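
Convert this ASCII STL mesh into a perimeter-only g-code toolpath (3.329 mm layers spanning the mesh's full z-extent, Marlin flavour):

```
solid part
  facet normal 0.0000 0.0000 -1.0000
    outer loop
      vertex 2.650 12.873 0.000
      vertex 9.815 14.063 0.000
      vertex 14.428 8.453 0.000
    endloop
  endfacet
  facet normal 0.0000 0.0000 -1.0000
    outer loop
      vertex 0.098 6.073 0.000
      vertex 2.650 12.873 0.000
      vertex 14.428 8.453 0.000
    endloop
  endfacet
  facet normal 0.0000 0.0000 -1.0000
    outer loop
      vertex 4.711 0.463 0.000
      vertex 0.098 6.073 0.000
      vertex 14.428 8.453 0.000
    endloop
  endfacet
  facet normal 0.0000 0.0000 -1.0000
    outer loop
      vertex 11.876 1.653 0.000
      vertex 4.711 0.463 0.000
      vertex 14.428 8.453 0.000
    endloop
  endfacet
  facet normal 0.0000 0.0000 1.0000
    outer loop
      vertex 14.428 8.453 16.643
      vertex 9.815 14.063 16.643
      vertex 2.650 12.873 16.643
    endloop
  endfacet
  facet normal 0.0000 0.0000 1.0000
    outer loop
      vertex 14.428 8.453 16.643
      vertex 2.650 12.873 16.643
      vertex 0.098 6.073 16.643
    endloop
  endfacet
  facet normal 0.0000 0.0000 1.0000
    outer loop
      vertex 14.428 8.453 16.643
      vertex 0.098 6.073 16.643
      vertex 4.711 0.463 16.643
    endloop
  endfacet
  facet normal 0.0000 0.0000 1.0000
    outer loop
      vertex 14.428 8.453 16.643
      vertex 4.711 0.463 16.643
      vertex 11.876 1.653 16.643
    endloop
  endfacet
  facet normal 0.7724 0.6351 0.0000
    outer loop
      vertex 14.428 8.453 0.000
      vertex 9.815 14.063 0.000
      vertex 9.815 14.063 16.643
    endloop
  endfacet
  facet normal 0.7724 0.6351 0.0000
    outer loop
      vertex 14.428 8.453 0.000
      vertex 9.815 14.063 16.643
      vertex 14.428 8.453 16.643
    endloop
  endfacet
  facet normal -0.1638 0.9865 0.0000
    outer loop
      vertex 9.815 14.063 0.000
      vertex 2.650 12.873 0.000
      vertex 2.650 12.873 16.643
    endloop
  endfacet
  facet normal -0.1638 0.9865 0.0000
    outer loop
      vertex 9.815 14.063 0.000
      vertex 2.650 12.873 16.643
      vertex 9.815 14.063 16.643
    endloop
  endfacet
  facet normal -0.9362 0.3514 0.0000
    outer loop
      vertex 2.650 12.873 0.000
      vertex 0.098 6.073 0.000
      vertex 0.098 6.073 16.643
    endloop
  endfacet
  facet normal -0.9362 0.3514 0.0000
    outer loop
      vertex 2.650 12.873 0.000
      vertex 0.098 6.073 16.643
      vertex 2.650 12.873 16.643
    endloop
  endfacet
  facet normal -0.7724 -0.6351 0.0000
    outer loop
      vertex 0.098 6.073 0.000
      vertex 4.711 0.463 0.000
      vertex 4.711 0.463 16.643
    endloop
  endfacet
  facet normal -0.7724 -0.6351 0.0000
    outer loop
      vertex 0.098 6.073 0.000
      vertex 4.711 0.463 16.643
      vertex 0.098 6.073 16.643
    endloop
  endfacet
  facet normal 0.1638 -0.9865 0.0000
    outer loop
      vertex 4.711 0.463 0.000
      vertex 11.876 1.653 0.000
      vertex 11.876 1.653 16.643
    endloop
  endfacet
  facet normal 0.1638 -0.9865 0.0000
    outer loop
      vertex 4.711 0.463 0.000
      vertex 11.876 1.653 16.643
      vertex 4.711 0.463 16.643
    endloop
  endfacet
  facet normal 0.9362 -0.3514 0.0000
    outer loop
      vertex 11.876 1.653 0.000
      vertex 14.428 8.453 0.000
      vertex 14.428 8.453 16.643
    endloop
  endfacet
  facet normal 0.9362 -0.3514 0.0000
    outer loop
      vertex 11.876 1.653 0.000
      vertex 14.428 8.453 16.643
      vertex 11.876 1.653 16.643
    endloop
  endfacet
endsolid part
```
; perimeter-only toolpath
G21 ; units = mm
G90 ; absolute positioning
G28 ; home
; layer 1
G0 Z3.329
G0 X14.428 Y8.453
G1 X9.815 Y14.063
G1 X2.650 Y12.873
G1 X0.098 Y6.073
G1 X4.711 Y0.463
G1 X11.876 Y1.653
G1 X14.428 Y8.453
; layer 2
G0 Z6.657
G0 X14.428 Y8.453
G1 X9.815 Y14.063
G1 X2.650 Y12.873
G1 X0.098 Y6.073
G1 X4.711 Y0.463
G1 X11.876 Y1.653
G1 X14.428 Y8.453
; layer 3
G0 Z9.986
G0 X14.428 Y8.453
G1 X9.815 Y14.063
G1 X2.650 Y12.873
G1 X0.098 Y6.073
G1 X4.711 Y0.463
G1 X11.876 Y1.653
G1 X14.428 Y8.453
; layer 4
G0 Z13.314
G0 X14.428 Y8.453
G1 X9.815 Y14.063
G1 X2.650 Y12.873
G1 X0.098 Y6.073
G1 X4.711 Y0.463
G1 X11.876 Y1.653
G1 X14.428 Y8.453
; layer 5
G0 Z16.643
G0 X14.428 Y8.453
G1 X9.815 Y14.063
G1 X2.650 Y12.873
G1 X0.098 Y6.073
G1 X4.711 Y0.463
G1 X11.876 Y1.653
G1 X14.428 Y8.453
M2 ; end

The solid is a regular 6-sided prism (a cylinder approximated with 6 flat sides), circumscribed radius ≈ 7.26 mm, height ≈ 16.6 mm. Slicing at Δz = 3.329 mm — 5 equal slices spanning the solid's height, so layer i sits at z = i·h/5 — gives 5 non-empty perimeters. Each is a 6-segment closed polygon; G0 lifts to the layer z and rapids to the start vertex, then G1 traces the edges.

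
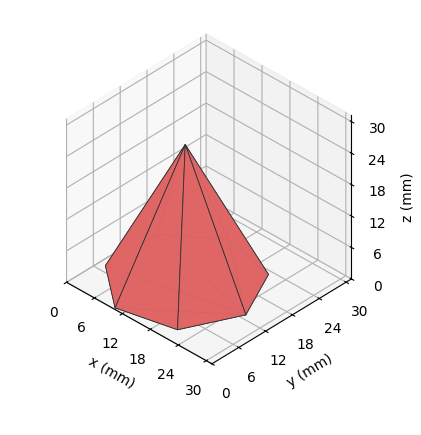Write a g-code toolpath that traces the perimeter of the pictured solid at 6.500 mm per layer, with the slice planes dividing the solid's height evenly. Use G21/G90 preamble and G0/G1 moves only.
Reading the render: the shape is a regular 7-sided pyramid, base circumscribed radius ≈ 13 mm, apex at z ≈ 26 mm (dimensions read to the nearest mm from the axis ticks). For the g-code, the solid's height is divided into equal slices at the stated Δz and each level perimeter traced with G1 moves after a G0 lift.

; perimeter-only toolpath
G21 ; units = mm
G90 ; absolute positioning
G28 ; home
; layer 1
G0 Z6.500
G0 X22.750 Y13.000
G1 X19.079 Y20.623
G1 X10.830 Y22.505
G1 X4.215 Y17.230
G1 X4.215 Y8.770
G1 X10.830 Y3.494
G1 X19.079 Y5.377
G1 X22.750 Y13.000
; layer 2
G0 Z13.000
G0 X19.500 Y13.000
G1 X17.053 Y18.082
G1 X11.553 Y19.337
G1 X7.143 Y15.820
G1 X7.143 Y10.180
G1 X11.553 Y6.663
G1 X17.053 Y7.918
G1 X19.500 Y13.000
; layer 3
G0 Z19.500
G0 X16.250 Y13.000
G1 X15.026 Y15.541
G1 X12.277 Y16.169
G1 X10.072 Y14.410
G1 X10.072 Y11.590
G1 X12.277 Y9.832
G1 X15.026 Y10.459
G1 X16.250 Y13.000
M2 ; end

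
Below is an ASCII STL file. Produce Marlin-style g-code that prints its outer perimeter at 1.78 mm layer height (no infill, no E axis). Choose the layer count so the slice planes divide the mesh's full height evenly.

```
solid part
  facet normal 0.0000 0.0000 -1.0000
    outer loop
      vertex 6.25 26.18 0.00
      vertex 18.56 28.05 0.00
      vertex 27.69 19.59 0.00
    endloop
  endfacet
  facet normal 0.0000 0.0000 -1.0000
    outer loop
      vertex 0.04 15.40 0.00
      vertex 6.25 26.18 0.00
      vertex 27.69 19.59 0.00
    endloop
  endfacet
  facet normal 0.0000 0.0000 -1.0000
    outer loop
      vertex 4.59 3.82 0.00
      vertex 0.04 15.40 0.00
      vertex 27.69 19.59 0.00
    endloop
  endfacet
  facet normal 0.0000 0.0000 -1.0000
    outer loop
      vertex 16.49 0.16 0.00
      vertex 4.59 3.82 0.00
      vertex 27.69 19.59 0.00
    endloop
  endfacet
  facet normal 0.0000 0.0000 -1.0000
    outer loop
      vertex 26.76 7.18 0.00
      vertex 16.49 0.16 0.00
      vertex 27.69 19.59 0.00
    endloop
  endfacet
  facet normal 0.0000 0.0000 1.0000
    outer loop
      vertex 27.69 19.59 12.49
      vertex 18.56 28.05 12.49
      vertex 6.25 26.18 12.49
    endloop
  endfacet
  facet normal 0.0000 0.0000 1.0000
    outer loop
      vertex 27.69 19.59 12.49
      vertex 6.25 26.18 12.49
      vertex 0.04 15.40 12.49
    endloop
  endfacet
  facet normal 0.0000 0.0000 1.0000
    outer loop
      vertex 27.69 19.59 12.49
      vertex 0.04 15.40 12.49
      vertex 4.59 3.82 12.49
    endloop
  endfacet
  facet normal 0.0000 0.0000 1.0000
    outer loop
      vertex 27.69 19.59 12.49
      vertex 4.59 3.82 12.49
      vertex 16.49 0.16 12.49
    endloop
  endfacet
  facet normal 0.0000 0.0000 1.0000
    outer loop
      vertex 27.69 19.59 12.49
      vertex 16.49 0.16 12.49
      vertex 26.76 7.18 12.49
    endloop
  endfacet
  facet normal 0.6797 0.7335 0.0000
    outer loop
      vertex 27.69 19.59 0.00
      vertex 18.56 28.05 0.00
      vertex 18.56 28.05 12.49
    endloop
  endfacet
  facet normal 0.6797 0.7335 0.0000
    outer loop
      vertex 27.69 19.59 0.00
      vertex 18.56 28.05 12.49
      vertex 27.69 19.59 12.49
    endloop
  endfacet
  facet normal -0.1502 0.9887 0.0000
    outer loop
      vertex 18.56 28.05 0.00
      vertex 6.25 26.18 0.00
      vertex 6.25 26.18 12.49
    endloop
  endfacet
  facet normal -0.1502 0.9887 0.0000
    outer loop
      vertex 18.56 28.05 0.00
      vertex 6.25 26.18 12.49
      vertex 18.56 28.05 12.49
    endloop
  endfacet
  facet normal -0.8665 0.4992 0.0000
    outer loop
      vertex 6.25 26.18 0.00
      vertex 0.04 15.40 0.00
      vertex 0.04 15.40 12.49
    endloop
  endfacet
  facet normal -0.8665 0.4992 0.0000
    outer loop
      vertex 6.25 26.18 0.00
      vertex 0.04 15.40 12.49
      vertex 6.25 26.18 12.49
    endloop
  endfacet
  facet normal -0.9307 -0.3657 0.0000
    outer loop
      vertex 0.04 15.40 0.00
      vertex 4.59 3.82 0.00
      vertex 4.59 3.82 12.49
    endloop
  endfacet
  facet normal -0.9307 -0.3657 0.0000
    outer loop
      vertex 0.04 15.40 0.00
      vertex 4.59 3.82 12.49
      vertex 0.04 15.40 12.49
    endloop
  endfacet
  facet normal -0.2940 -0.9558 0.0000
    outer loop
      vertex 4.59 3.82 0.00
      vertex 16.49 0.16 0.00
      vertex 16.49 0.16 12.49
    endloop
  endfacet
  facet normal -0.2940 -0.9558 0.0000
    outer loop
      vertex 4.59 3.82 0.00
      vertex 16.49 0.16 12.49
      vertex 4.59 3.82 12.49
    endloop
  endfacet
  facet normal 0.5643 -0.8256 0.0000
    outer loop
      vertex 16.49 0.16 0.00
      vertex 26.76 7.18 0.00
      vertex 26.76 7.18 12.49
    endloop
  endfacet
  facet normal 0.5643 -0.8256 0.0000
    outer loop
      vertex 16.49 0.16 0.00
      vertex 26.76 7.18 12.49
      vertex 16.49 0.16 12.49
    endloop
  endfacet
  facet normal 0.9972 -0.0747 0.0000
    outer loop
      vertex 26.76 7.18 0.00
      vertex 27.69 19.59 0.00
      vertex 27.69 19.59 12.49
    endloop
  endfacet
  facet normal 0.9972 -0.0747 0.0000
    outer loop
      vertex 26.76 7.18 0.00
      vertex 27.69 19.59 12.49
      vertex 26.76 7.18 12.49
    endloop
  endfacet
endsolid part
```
; perimeter-only toolpath
G21 ; units = mm
G90 ; absolute positioning
G28 ; home
; layer 1
G0 Z1.78
G0 X27.69 Y19.59
G1 X18.56 Y28.05
G1 X6.25 Y26.18
G1 X0.04 Y15.40
G1 X4.59 Y3.82
G1 X16.49 Y0.16
G1 X26.76 Y7.18
G1 X27.69 Y19.59
; layer 2
G0 Z3.57
G0 X27.69 Y19.59
G1 X18.56 Y28.05
G1 X6.25 Y26.18
G1 X0.04 Y15.40
G1 X4.59 Y3.82
G1 X16.49 Y0.16
G1 X26.76 Y7.18
G1 X27.69 Y19.59
; layer 3
G0 Z5.35
G0 X27.69 Y19.59
G1 X18.56 Y28.05
G1 X6.25 Y26.18
G1 X0.04 Y15.40
G1 X4.59 Y3.82
G1 X16.49 Y0.16
G1 X26.76 Y7.18
G1 X27.69 Y19.59
; layer 4
G0 Z7.14
G0 X27.69 Y19.59
G1 X18.56 Y28.05
G1 X6.25 Y26.18
G1 X0.04 Y15.40
G1 X4.59 Y3.82
G1 X16.49 Y0.16
G1 X26.76 Y7.18
G1 X27.69 Y19.59
; layer 5
G0 Z8.92
G0 X27.69 Y19.59
G1 X18.56 Y28.05
G1 X6.25 Y26.18
G1 X0.04 Y15.40
G1 X4.59 Y3.82
G1 X16.49 Y0.16
G1 X26.76 Y7.18
G1 X27.69 Y19.59
; layer 6
G0 Z10.71
G0 X27.69 Y19.59
G1 X18.56 Y28.05
G1 X6.25 Y26.18
G1 X0.04 Y15.40
G1 X4.59 Y3.82
G1 X16.49 Y0.16
G1 X26.76 Y7.18
G1 X27.69 Y19.59
; layer 7
G0 Z12.49
G0 X27.69 Y19.59
G1 X18.56 Y28.05
G1 X6.25 Y26.18
G1 X0.04 Y15.40
G1 X4.59 Y3.82
G1 X16.49 Y0.16
G1 X26.76 Y7.18
G1 X27.69 Y19.59
M2 ; end

The solid is a regular 7-sided prism (a cylinder approximated with 7 flat sides), circumscribed radius ≈ 14.3 mm, height ≈ 12.5 mm. Slicing at Δz = 1.78 mm — 7 equal slices spanning the solid's height, so layer i sits at z = i·h/7 — gives 7 non-empty perimeters. Each is a 7-segment closed polygon; G0 lifts to the layer z and rapids to the start vertex, then G1 traces the edges.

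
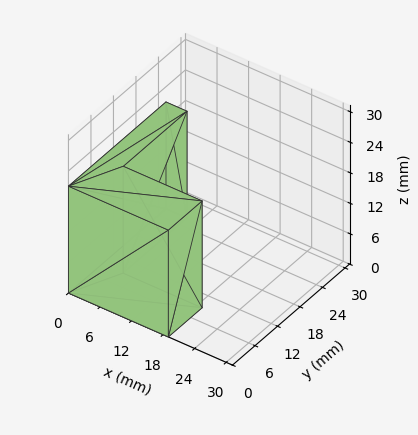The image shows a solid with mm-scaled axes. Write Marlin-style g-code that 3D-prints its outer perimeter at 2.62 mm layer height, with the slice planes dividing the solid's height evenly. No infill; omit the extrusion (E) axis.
Reading the render: the shape is an L-shaped prism: outer 19 × 26 mm, arm thicknesses ≈ 9 mm (horizontal) and 4 mm (vertical), extruded 21 mm in z (dimensions read to the nearest mm from the axis ticks). For the g-code, the solid's height is divided into equal slices at the stated Δz and each level perimeter traced with G1 moves after a G0 lift.

; perimeter-only toolpath
G21 ; units = mm
G90 ; absolute positioning
G28 ; home
; layer 1
G0 Z2.62
G0 X0.00 Y0.00
G1 X19.00 Y0.00
G1 X19.00 Y9.00
G1 X4.00 Y9.00
G1 X4.00 Y26.00
G1 X0.00 Y26.00
G1 X0.00 Y0.00
; layer 2
G0 Z5.25
G0 X0.00 Y0.00
G1 X19.00 Y0.00
G1 X19.00 Y9.00
G1 X4.00 Y9.00
G1 X4.00 Y26.00
G1 X0.00 Y26.00
G1 X0.00 Y0.00
; layer 3
G0 Z7.88
G0 X0.00 Y0.00
G1 X19.00 Y0.00
G1 X19.00 Y9.00
G1 X4.00 Y9.00
G1 X4.00 Y26.00
G1 X0.00 Y26.00
G1 X0.00 Y0.00
; layer 4
G0 Z10.50
G0 X0.00 Y0.00
G1 X19.00 Y0.00
G1 X19.00 Y9.00
G1 X4.00 Y9.00
G1 X4.00 Y26.00
G1 X0.00 Y26.00
G1 X0.00 Y0.00
; layer 5
G0 Z13.12
G0 X0.00 Y0.00
G1 X19.00 Y0.00
G1 X19.00 Y9.00
G1 X4.00 Y9.00
G1 X4.00 Y26.00
G1 X0.00 Y26.00
G1 X0.00 Y0.00
; layer 6
G0 Z15.75
G0 X0.00 Y0.00
G1 X19.00 Y0.00
G1 X19.00 Y9.00
G1 X4.00 Y9.00
G1 X4.00 Y26.00
G1 X0.00 Y26.00
G1 X0.00 Y0.00
; layer 7
G0 Z18.38
G0 X0.00 Y0.00
G1 X19.00 Y0.00
G1 X19.00 Y9.00
G1 X4.00 Y9.00
G1 X4.00 Y26.00
G1 X0.00 Y26.00
G1 X0.00 Y0.00
; layer 8
G0 Z21.00
G0 X0.00 Y0.00
G1 X19.00 Y0.00
G1 X19.00 Y9.00
G1 X4.00 Y9.00
G1 X4.00 Y26.00
G1 X0.00 Y26.00
G1 X0.00 Y0.00
M2 ; end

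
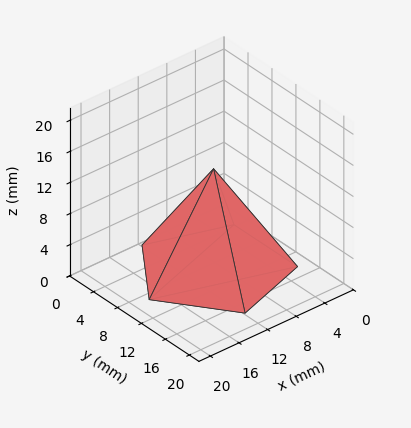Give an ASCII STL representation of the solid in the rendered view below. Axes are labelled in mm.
Reading the render: the shape is a regular 5-sided pyramid, base circumscribed radius ≈ 9 mm, apex at z ≈ 13 mm (dimensions read to the nearest mm from the axis ticks). For the STL, each face is triangulated and given an outward normal.

solid part
  facet normal 0.0000 0.0000 -1.0000
    outer loop
      vertex 1.7 14.3 0.0
      vertex 11.8 17.6 0.0
      vertex 18.0 9.0 0.0
    endloop
  endfacet
  facet normal 0.0000 0.0000 -1.0000
    outer loop
      vertex 1.7 3.7 0.0
      vertex 1.7 14.3 0.0
      vertex 18.0 9.0 0.0
    endloop
  endfacet
  facet normal 0.0000 0.0000 -1.0000
    outer loop
      vertex 11.8 0.4 0.0
      vertex 1.7 3.7 0.0
      vertex 18.0 9.0 0.0
    endloop
  endfacet
  facet normal 0.7073 0.5099 0.4897
    outer loop
      vertex 18.0 9.0 0.0
      vertex 11.8 17.6 0.0
      vertex 9.0 9.0 13.0
    endloop
  endfacet
  facet normal -0.2708 0.8287 0.4899
    outer loop
      vertex 11.8 17.6 0.0
      vertex 1.7 14.3 0.0
      vertex 9.0 9.0 13.0
    endloop
  endfacet
  facet normal -0.8719 0.0000 0.4896
    outer loop
      vertex 1.7 14.3 0.0
      vertex 1.7 3.7 0.0
      vertex 9.0 9.0 13.0
    endloop
  endfacet
  facet normal -0.2708 -0.8287 0.4899
    outer loop
      vertex 1.7 3.7 0.0
      vertex 11.8 0.4 0.0
      vertex 9.0 9.0 13.0
    endloop
  endfacet
  facet normal 0.7073 -0.5099 0.4897
    outer loop
      vertex 11.8 0.4 0.0
      vertex 18.0 9.0 0.0
      vertex 9.0 9.0 13.0
    endloop
  endfacet
endsolid part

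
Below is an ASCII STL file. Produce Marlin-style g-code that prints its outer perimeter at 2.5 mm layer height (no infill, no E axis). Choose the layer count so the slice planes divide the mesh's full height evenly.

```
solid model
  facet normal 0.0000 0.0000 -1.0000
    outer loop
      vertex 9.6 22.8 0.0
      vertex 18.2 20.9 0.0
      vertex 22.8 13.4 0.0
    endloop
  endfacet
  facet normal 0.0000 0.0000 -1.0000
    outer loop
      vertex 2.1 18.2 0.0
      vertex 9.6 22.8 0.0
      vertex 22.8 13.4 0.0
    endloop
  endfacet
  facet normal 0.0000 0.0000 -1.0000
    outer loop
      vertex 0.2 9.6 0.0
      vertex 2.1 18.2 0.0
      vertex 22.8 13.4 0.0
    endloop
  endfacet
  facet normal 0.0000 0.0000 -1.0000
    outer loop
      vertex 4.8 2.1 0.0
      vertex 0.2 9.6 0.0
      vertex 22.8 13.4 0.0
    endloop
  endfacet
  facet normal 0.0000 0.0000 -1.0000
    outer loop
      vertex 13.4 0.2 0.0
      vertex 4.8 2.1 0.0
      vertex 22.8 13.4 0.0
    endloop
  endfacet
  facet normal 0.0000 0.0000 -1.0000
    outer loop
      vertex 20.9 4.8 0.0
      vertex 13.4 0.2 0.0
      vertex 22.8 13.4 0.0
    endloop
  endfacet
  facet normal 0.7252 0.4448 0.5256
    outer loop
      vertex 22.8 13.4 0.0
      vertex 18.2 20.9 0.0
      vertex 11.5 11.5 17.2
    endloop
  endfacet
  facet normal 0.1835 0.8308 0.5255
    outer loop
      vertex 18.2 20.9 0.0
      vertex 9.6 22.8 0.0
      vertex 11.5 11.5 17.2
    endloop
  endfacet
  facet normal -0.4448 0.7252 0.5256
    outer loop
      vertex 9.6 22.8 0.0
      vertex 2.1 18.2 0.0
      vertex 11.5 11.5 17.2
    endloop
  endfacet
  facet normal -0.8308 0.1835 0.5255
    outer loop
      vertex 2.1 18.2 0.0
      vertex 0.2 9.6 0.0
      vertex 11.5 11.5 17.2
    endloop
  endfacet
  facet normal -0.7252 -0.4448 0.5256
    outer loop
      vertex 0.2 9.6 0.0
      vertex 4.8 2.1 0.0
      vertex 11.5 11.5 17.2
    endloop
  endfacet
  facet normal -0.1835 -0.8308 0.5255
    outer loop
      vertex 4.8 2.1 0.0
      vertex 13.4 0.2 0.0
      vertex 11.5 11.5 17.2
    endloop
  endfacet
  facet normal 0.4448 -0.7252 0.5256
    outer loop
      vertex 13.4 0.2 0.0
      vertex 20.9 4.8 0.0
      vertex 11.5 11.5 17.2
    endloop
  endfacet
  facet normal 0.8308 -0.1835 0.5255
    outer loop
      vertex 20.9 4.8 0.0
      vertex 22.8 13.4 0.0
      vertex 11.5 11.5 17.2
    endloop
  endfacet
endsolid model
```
; perimeter-only toolpath
G21 ; units = mm
G90 ; absolute positioning
G28 ; home
; layer 1
G0 Z2.5
G0 X21.2 Y13.1
G1 X17.2 Y19.6
G1 X9.9 Y21.2
G1 X3.4 Y17.2
G1 X1.8 Y9.9
G1 X5.8 Y3.4
G1 X13.1 Y1.8
G1 X19.6 Y5.8
G1 X21.2 Y13.1
; layer 2
G0 Z4.9
G0 X19.6 Y12.9
G1 X16.3 Y18.2
G1 X10.1 Y19.6
G1 X4.8 Y16.3
G1 X3.4 Y10.1
G1 X6.7 Y4.8
G1 X12.9 Y3.4
G1 X18.2 Y6.7
G1 X19.6 Y12.9
; layer 3
G0 Z7.4
G0 X18.0 Y12.6
G1 X15.3 Y16.9
G1 X10.4 Y18.0
G1 X6.1 Y15.3
G1 X5.0 Y10.4
G1 X7.7 Y6.1
G1 X12.6 Y5.0
G1 X16.9 Y7.7
G1 X18.0 Y12.6
; layer 4
G0 Z9.8
G0 X16.3 Y12.3
G1 X14.4 Y15.5
G1 X10.7 Y16.3
G1 X7.5 Y14.4
G1 X6.7 Y10.7
G1 X8.6 Y7.5
G1 X12.3 Y6.7
G1 X15.5 Y8.6
G1 X16.3 Y12.3
; layer 5
G0 Z12.3
G0 X14.7 Y12.0
G1 X13.4 Y14.2
G1 X11.0 Y14.7
G1 X8.8 Y13.4
G1 X8.3 Y11.0
G1 X9.6 Y8.8
G1 X12.0 Y8.3
G1 X14.2 Y9.6
G1 X14.7 Y12.0
; layer 6
G0 Z14.7
G0 X13.1 Y11.8
G1 X12.5 Y12.8
G1 X11.2 Y13.1
G1 X10.2 Y12.5
G1 X9.9 Y11.2
G1 X10.5 Y10.2
G1 X11.8 Y9.9
G1 X12.8 Y10.5
G1 X13.1 Y11.8
M2 ; end

The solid is a regular 8-sided pyramid, base circumscribed radius ≈ 11.5 mm, apex at z ≈ 17.2 mm. Slicing at Δz = 2.5 mm — 7 equal slices spanning the solid's height, so layer i sits at z = i·h/7 — gives 6 non-empty perimeters. Each is a 8-segment closed polygon; G0 lifts to the layer z and rapids to the start vertex, then G1 traces the edges. The cross-section shrinks linearly with z (the slice at the apex is degenerate and omitted).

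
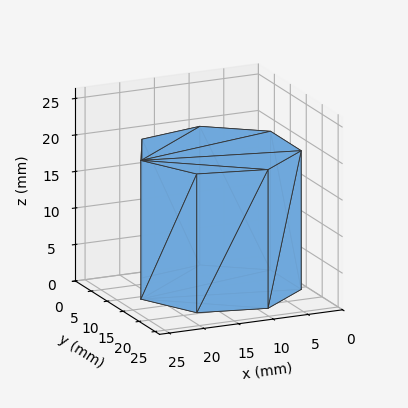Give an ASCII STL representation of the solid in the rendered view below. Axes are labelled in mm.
Reading the render: the shape is a regular 7-sided prism (a cylinder approximated with 7 flat sides), circumscribed radius ≈ 11 mm, height ≈ 19 mm (dimensions read to the nearest mm from the axis ticks). For the STL, each face is triangulated and given an outward normal.

solid part
  facet normal 0.0000 0.0000 -1.0000
    outer loop
      vertex 8.6 21.7 0.0
      vertex 17.9 19.6 0.0
      vertex 22.0 11.0 0.0
    endloop
  endfacet
  facet normal 0.0000 0.0000 -1.0000
    outer loop
      vertex 1.1 15.8 0.0
      vertex 8.6 21.7 0.0
      vertex 22.0 11.0 0.0
    endloop
  endfacet
  facet normal 0.0000 0.0000 -1.0000
    outer loop
      vertex 1.1 6.2 0.0
      vertex 1.1 15.8 0.0
      vertex 22.0 11.0 0.0
    endloop
  endfacet
  facet normal 0.0000 0.0000 -1.0000
    outer loop
      vertex 8.6 0.3 0.0
      vertex 1.1 6.2 0.0
      vertex 22.0 11.0 0.0
    endloop
  endfacet
  facet normal 0.0000 0.0000 -1.0000
    outer loop
      vertex 17.9 2.4 0.0
      vertex 8.6 0.3 0.0
      vertex 22.0 11.0 0.0
    endloop
  endfacet
  facet normal 0.0000 0.0000 1.0000
    outer loop
      vertex 22.0 11.0 19.0
      vertex 17.9 19.6 19.0
      vertex 8.6 21.7 19.0
    endloop
  endfacet
  facet normal 0.0000 0.0000 1.0000
    outer loop
      vertex 22.0 11.0 19.0
      vertex 8.6 21.7 19.0
      vertex 1.1 15.8 19.0
    endloop
  endfacet
  facet normal 0.0000 0.0000 1.0000
    outer loop
      vertex 22.0 11.0 19.0
      vertex 1.1 15.8 19.0
      vertex 1.1 6.2 19.0
    endloop
  endfacet
  facet normal 0.0000 0.0000 1.0000
    outer loop
      vertex 22.0 11.0 19.0
      vertex 1.1 6.2 19.0
      vertex 8.6 0.3 19.0
    endloop
  endfacet
  facet normal 0.0000 0.0000 1.0000
    outer loop
      vertex 22.0 11.0 19.0
      vertex 8.6 0.3 19.0
      vertex 17.9 2.4 19.0
    endloop
  endfacet
  facet normal 0.9027 0.4303 0.0000
    outer loop
      vertex 22.0 11.0 0.0
      vertex 17.9 19.6 0.0
      vertex 17.9 19.6 19.0
    endloop
  endfacet
  facet normal 0.9027 0.4303 0.0000
    outer loop
      vertex 22.0 11.0 0.0
      vertex 17.9 19.6 19.0
      vertex 22.0 11.0 19.0
    endloop
  endfacet
  facet normal 0.2203 0.9754 0.0000
    outer loop
      vertex 17.9 19.6 0.0
      vertex 8.6 21.7 0.0
      vertex 8.6 21.7 19.0
    endloop
  endfacet
  facet normal 0.2203 0.9754 0.0000
    outer loop
      vertex 17.9 19.6 0.0
      vertex 8.6 21.7 19.0
      vertex 17.9 19.6 19.0
    endloop
  endfacet
  facet normal -0.6183 0.7860 0.0000
    outer loop
      vertex 8.6 21.7 0.0
      vertex 1.1 15.8 0.0
      vertex 1.1 15.8 19.0
    endloop
  endfacet
  facet normal -0.6183 0.7860 0.0000
    outer loop
      vertex 8.6 21.7 0.0
      vertex 1.1 15.8 19.0
      vertex 8.6 21.7 19.0
    endloop
  endfacet
  facet normal -1.0000 0.0000 0.0000
    outer loop
      vertex 1.1 15.8 0.0
      vertex 1.1 6.2 0.0
      vertex 1.1 6.2 19.0
    endloop
  endfacet
  facet normal -1.0000 0.0000 0.0000
    outer loop
      vertex 1.1 15.8 0.0
      vertex 1.1 6.2 19.0
      vertex 1.1 15.8 19.0
    endloop
  endfacet
  facet normal -0.6183 -0.7860 0.0000
    outer loop
      vertex 1.1 6.2 0.0
      vertex 8.6 0.3 0.0
      vertex 8.6 0.3 19.0
    endloop
  endfacet
  facet normal -0.6183 -0.7860 0.0000
    outer loop
      vertex 1.1 6.2 0.0
      vertex 8.6 0.3 19.0
      vertex 1.1 6.2 19.0
    endloop
  endfacet
  facet normal 0.2203 -0.9754 0.0000
    outer loop
      vertex 8.6 0.3 0.0
      vertex 17.9 2.4 0.0
      vertex 17.9 2.4 19.0
    endloop
  endfacet
  facet normal 0.2203 -0.9754 0.0000
    outer loop
      vertex 8.6 0.3 0.0
      vertex 17.9 2.4 19.0
      vertex 8.6 0.3 19.0
    endloop
  endfacet
  facet normal 0.9027 -0.4303 0.0000
    outer loop
      vertex 17.9 2.4 0.0
      vertex 22.0 11.0 0.0
      vertex 22.0 11.0 19.0
    endloop
  endfacet
  facet normal 0.9027 -0.4303 0.0000
    outer loop
      vertex 17.9 2.4 0.0
      vertex 22.0 11.0 19.0
      vertex 17.9 2.4 19.0
    endloop
  endfacet
endsolid part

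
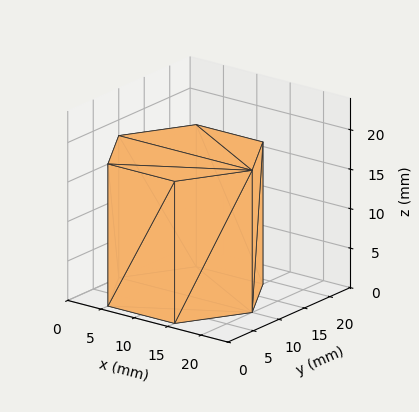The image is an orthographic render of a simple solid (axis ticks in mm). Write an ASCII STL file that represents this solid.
Reading the render: the shape is a regular 6-sided prism (a cylinder approximated with 6 flat sides), circumscribed radius ≈ 10 mm, height ≈ 18 mm (dimensions read to the nearest mm from the axis ticks). For the STL, each face is triangulated and given an outward normal.

solid part
  facet normal 0.0000 0.0000 -1.0000
    outer loop
      vertex 5.000 18.660 0.000
      vertex 15.000 18.660 0.000
      vertex 20.000 10.000 0.000
    endloop
  endfacet
  facet normal 0.0000 0.0000 -1.0000
    outer loop
      vertex 0.000 10.000 0.000
      vertex 5.000 18.660 0.000
      vertex 20.000 10.000 0.000
    endloop
  endfacet
  facet normal 0.0000 0.0000 -1.0000
    outer loop
      vertex 5.000 1.340 0.000
      vertex 0.000 10.000 0.000
      vertex 20.000 10.000 0.000
    endloop
  endfacet
  facet normal 0.0000 0.0000 -1.0000
    outer loop
      vertex 15.000 1.340 0.000
      vertex 5.000 1.340 0.000
      vertex 20.000 10.000 0.000
    endloop
  endfacet
  facet normal 0.0000 0.0000 1.0000
    outer loop
      vertex 20.000 10.000 18.000
      vertex 15.000 18.660 18.000
      vertex 5.000 18.660 18.000
    endloop
  endfacet
  facet normal 0.0000 0.0000 1.0000
    outer loop
      vertex 20.000 10.000 18.000
      vertex 5.000 18.660 18.000
      vertex 0.000 10.000 18.000
    endloop
  endfacet
  facet normal 0.0000 0.0000 1.0000
    outer loop
      vertex 20.000 10.000 18.000
      vertex 0.000 10.000 18.000
      vertex 5.000 1.340 18.000
    endloop
  endfacet
  facet normal 0.0000 0.0000 1.0000
    outer loop
      vertex 20.000 10.000 18.000
      vertex 5.000 1.340 18.000
      vertex 15.000 1.340 18.000
    endloop
  endfacet
  facet normal 0.8660 0.5000 0.0000
    outer loop
      vertex 20.000 10.000 0.000
      vertex 15.000 18.660 0.000
      vertex 15.000 18.660 18.000
    endloop
  endfacet
  facet normal 0.8660 0.5000 0.0000
    outer loop
      vertex 20.000 10.000 0.000
      vertex 15.000 18.660 18.000
      vertex 20.000 10.000 18.000
    endloop
  endfacet
  facet normal 0.0000 1.0000 0.0000
    outer loop
      vertex 15.000 18.660 0.000
      vertex 5.000 18.660 0.000
      vertex 5.000 18.660 18.000
    endloop
  endfacet
  facet normal 0.0000 1.0000 0.0000
    outer loop
      vertex 15.000 18.660 0.000
      vertex 5.000 18.660 18.000
      vertex 15.000 18.660 18.000
    endloop
  endfacet
  facet normal -0.8660 0.5000 0.0000
    outer loop
      vertex 5.000 18.660 0.000
      vertex 0.000 10.000 0.000
      vertex 0.000 10.000 18.000
    endloop
  endfacet
  facet normal -0.8660 0.5000 0.0000
    outer loop
      vertex 5.000 18.660 0.000
      vertex 0.000 10.000 18.000
      vertex 5.000 18.660 18.000
    endloop
  endfacet
  facet normal -0.8660 -0.5000 0.0000
    outer loop
      vertex 0.000 10.000 0.000
      vertex 5.000 1.340 0.000
      vertex 5.000 1.340 18.000
    endloop
  endfacet
  facet normal -0.8660 -0.5000 0.0000
    outer loop
      vertex 0.000 10.000 0.000
      vertex 5.000 1.340 18.000
      vertex 0.000 10.000 18.000
    endloop
  endfacet
  facet normal 0.0000 -1.0000 0.0000
    outer loop
      vertex 5.000 1.340 0.000
      vertex 15.000 1.340 0.000
      vertex 15.000 1.340 18.000
    endloop
  endfacet
  facet normal 0.0000 -1.0000 0.0000
    outer loop
      vertex 5.000 1.340 0.000
      vertex 15.000 1.340 18.000
      vertex 5.000 1.340 18.000
    endloop
  endfacet
  facet normal 0.8660 -0.5000 0.0000
    outer loop
      vertex 15.000 1.340 0.000
      vertex 20.000 10.000 0.000
      vertex 20.000 10.000 18.000
    endloop
  endfacet
  facet normal 0.8660 -0.5000 0.0000
    outer loop
      vertex 15.000 1.340 0.000
      vertex 20.000 10.000 18.000
      vertex 15.000 1.340 18.000
    endloop
  endfacet
endsolid part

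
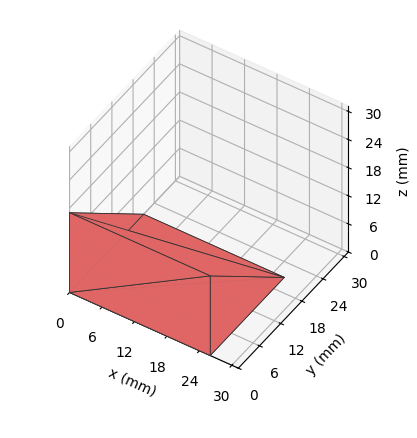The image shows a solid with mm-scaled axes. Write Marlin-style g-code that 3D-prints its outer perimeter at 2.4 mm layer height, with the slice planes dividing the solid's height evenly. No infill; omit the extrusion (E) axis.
Reading the render: the shape is a wedge (ramp): 26 × 21 mm base, rising to 17 mm along the y=0 edge and sloping linearly to z=0 at y=21 (dimensions read to the nearest mm from the axis ticks). For the g-code, the solid's height is divided into equal slices at the stated Δz and each level perimeter traced with G1 moves after a G0 lift.

; perimeter-only toolpath
G21 ; units = mm
G90 ; absolute positioning
G28 ; home
; layer 1
G0 Z2.4
G0 X0.0 Y0.0
G1 X26.0 Y0.0
G1 X26.0 Y18.0
G1 X0.0 Y18.0
G1 X0.0 Y0.0
; layer 2
G0 Z4.9
G0 X0.0 Y0.0
G1 X26.0 Y0.0
G1 X26.0 Y15.0
G1 X0.0 Y15.0
G1 X0.0 Y0.0
; layer 3
G0 Z7.3
G0 X0.0 Y0.0
G1 X26.0 Y0.0
G1 X26.0 Y12.0
G1 X0.0 Y12.0
G1 X0.0 Y0.0
; layer 4
G0 Z9.7
G0 X0.0 Y0.0
G1 X26.0 Y0.0
G1 X26.0 Y9.0
G1 X0.0 Y9.0
G1 X0.0 Y0.0
; layer 5
G0 Z12.1
G0 X0.0 Y0.0
G1 X26.0 Y0.0
G1 X26.0 Y6.0
G1 X0.0 Y6.0
G1 X0.0 Y0.0
; layer 6
G0 Z14.6
G0 X0.0 Y0.0
G1 X26.0 Y0.0
G1 X26.0 Y3.0
G1 X0.0 Y3.0
G1 X0.0 Y0.0
M2 ; end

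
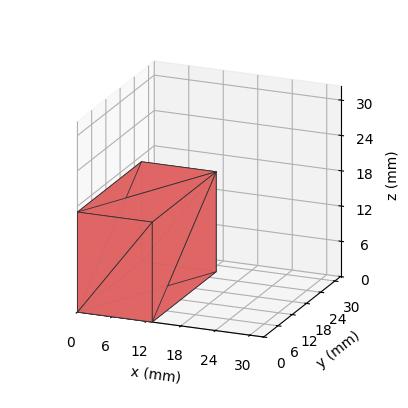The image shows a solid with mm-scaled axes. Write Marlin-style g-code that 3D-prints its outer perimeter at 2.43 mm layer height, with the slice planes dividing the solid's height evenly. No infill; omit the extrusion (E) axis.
Reading the render: the shape is a rectangular box, roughly 13 × 27 mm footprint and 17 mm tall (dimensions read to the nearest mm from the axis ticks). For the g-code, the solid's height is divided into equal slices at the stated Δz and each level perimeter traced with G1 moves after a G0 lift.

; perimeter-only toolpath
G21 ; units = mm
G90 ; absolute positioning
G28 ; home
; layer 1
G0 Z2.43
G0 X0.00 Y0.00
G1 X13.00 Y0.00
G1 X13.00 Y27.00
G1 X0.00 Y27.00
G1 X0.00 Y0.00
; layer 2
G0 Z4.86
G0 X0.00 Y0.00
G1 X13.00 Y0.00
G1 X13.00 Y27.00
G1 X0.00 Y27.00
G1 X0.00 Y0.00
; layer 3
G0 Z7.29
G0 X0.00 Y0.00
G1 X13.00 Y0.00
G1 X13.00 Y27.00
G1 X0.00 Y27.00
G1 X0.00 Y0.00
; layer 4
G0 Z9.71
G0 X0.00 Y0.00
G1 X13.00 Y0.00
G1 X13.00 Y27.00
G1 X0.00 Y27.00
G1 X0.00 Y0.00
; layer 5
G0 Z12.14
G0 X0.00 Y0.00
G1 X13.00 Y0.00
G1 X13.00 Y27.00
G1 X0.00 Y27.00
G1 X0.00 Y0.00
; layer 6
G0 Z14.57
G0 X0.00 Y0.00
G1 X13.00 Y0.00
G1 X13.00 Y27.00
G1 X0.00 Y27.00
G1 X0.00 Y0.00
; layer 7
G0 Z17.00
G0 X0.00 Y0.00
G1 X13.00 Y0.00
G1 X13.00 Y27.00
G1 X0.00 Y27.00
G1 X0.00 Y0.00
M2 ; end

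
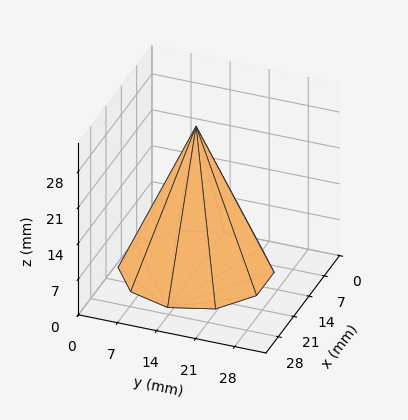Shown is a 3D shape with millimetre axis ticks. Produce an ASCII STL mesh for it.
Reading the render: the shape is a regular 10-sided pyramid, base circumscribed radius ≈ 13 mm, apex at z ≈ 28 mm (dimensions read to the nearest mm from the axis ticks). For the STL, each face is triangulated and given an outward normal.

solid part
  facet normal 0.0000 0.0000 -1.0000
    outer loop
      vertex 17.0 25.4 0.0
      vertex 23.5 20.6 0.0
      vertex 26.0 13.0 0.0
    endloop
  endfacet
  facet normal 0.0000 0.0000 -1.0000
    outer loop
      vertex 9.0 25.4 0.0
      vertex 17.0 25.4 0.0
      vertex 26.0 13.0 0.0
    endloop
  endfacet
  facet normal 0.0000 0.0000 -1.0000
    outer loop
      vertex 2.5 20.6 0.0
      vertex 9.0 25.4 0.0
      vertex 26.0 13.0 0.0
    endloop
  endfacet
  facet normal 0.0000 0.0000 -1.0000
    outer loop
      vertex 0.0 13.0 0.0
      vertex 2.5 20.6 0.0
      vertex 26.0 13.0 0.0
    endloop
  endfacet
  facet normal 0.0000 0.0000 -1.0000
    outer loop
      vertex 2.5 5.4 0.0
      vertex 0.0 13.0 0.0
      vertex 26.0 13.0 0.0
    endloop
  endfacet
  facet normal 0.0000 0.0000 -1.0000
    outer loop
      vertex 9.0 0.6 0.0
      vertex 2.5 5.4 0.0
      vertex 26.0 13.0 0.0
    endloop
  endfacet
  facet normal 0.0000 0.0000 -1.0000
    outer loop
      vertex 17.0 0.6 0.0
      vertex 9.0 0.6 0.0
      vertex 26.0 13.0 0.0
    endloop
  endfacet
  facet normal 0.0000 0.0000 -1.0000
    outer loop
      vertex 23.5 5.4 0.0
      vertex 17.0 0.6 0.0
      vertex 26.0 13.0 0.0
    endloop
  endfacet
  facet normal 0.8691 0.2859 0.4035
    outer loop
      vertex 26.0 13.0 0.0
      vertex 23.5 20.6 0.0
      vertex 13.0 13.0 28.0
    endloop
  endfacet
  facet normal 0.5435 0.7360 0.4036
    outer loop
      vertex 23.5 20.6 0.0
      vertex 17.0 25.4 0.0
      vertex 13.0 13.0 28.0
    endloop
  endfacet
  facet normal 0.0000 0.9143 0.4049
    outer loop
      vertex 17.0 25.4 0.0
      vertex 9.0 25.4 0.0
      vertex 13.0 13.0 28.0
    endloop
  endfacet
  facet normal -0.5435 0.7360 0.4036
    outer loop
      vertex 9.0 25.4 0.0
      vertex 2.5 20.6 0.0
      vertex 13.0 13.0 28.0
    endloop
  endfacet
  facet normal -0.8691 0.2859 0.4035
    outer loop
      vertex 2.5 20.6 0.0
      vertex 0.0 13.0 0.0
      vertex 13.0 13.0 28.0
    endloop
  endfacet
  facet normal -0.8691 -0.2859 0.4035
    outer loop
      vertex 0.0 13.0 0.0
      vertex 2.5 5.4 0.0
      vertex 13.0 13.0 28.0
    endloop
  endfacet
  facet normal -0.5435 -0.7360 0.4036
    outer loop
      vertex 2.5 5.4 0.0
      vertex 9.0 0.6 0.0
      vertex 13.0 13.0 28.0
    endloop
  endfacet
  facet normal 0.0000 -0.9143 0.4049
    outer loop
      vertex 9.0 0.6 0.0
      vertex 17.0 0.6 0.0
      vertex 13.0 13.0 28.0
    endloop
  endfacet
  facet normal 0.5435 -0.7360 0.4036
    outer loop
      vertex 17.0 0.6 0.0
      vertex 23.5 5.4 0.0
      vertex 13.0 13.0 28.0
    endloop
  endfacet
  facet normal 0.8691 -0.2859 0.4035
    outer loop
      vertex 23.5 5.4 0.0
      vertex 26.0 13.0 0.0
      vertex 13.0 13.0 28.0
    endloop
  endfacet
endsolid part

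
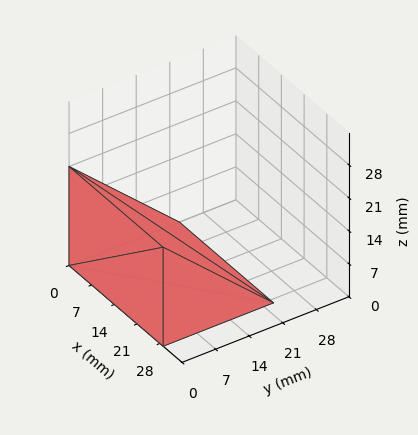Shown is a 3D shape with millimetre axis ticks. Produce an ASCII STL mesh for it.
Reading the render: the shape is a wedge (ramp): 29 × 23 mm base, rising to 21 mm along the y=0 edge and sloping linearly to z=0 at y=23 (dimensions read to the nearest mm from the axis ticks). For the STL, each face is triangulated and given an outward normal.

solid part
  facet normal 0.0000 0.0000 -1.0000
    outer loop
      vertex 29.000 23.000 0.000
      vertex 29.000 0.000 0.000
      vertex 0.000 0.000 0.000
    endloop
  endfacet
  facet normal 0.0000 0.0000 -1.0000
    outer loop
      vertex 0.000 23.000 0.000
      vertex 29.000 23.000 0.000
      vertex 0.000 0.000 0.000
    endloop
  endfacet
  facet normal 0.0000 -1.0000 0.0000
    outer loop
      vertex 0.000 0.000 0.000
      vertex 29.000 0.000 0.000
      vertex 29.000 0.000 21.000
    endloop
  endfacet
  facet normal 0.0000 -1.0000 0.0000
    outer loop
      vertex 0.000 0.000 0.000
      vertex 29.000 0.000 21.000
      vertex 0.000 0.000 21.000
    endloop
  endfacet
  facet normal 0.0000 0.6743 0.7385
    outer loop
      vertex 0.000 0.000 21.000
      vertex 29.000 0.000 21.000
      vertex 29.000 23.000 0.000
    endloop
  endfacet
  facet normal 0.0000 0.6743 0.7385
    outer loop
      vertex 0.000 0.000 21.000
      vertex 29.000 23.000 0.000
      vertex 0.000 23.000 0.000
    endloop
  endfacet
  facet normal -1.0000 0.0000 0.0000
    outer loop
      vertex 0.000 0.000 21.000
      vertex 0.000 23.000 0.000
      vertex 0.000 0.000 0.000
    endloop
  endfacet
  facet normal 1.0000 0.0000 0.0000
    outer loop
      vertex 29.000 0.000 0.000
      vertex 29.000 23.000 0.000
      vertex 29.000 0.000 21.000
    endloop
  endfacet
endsolid part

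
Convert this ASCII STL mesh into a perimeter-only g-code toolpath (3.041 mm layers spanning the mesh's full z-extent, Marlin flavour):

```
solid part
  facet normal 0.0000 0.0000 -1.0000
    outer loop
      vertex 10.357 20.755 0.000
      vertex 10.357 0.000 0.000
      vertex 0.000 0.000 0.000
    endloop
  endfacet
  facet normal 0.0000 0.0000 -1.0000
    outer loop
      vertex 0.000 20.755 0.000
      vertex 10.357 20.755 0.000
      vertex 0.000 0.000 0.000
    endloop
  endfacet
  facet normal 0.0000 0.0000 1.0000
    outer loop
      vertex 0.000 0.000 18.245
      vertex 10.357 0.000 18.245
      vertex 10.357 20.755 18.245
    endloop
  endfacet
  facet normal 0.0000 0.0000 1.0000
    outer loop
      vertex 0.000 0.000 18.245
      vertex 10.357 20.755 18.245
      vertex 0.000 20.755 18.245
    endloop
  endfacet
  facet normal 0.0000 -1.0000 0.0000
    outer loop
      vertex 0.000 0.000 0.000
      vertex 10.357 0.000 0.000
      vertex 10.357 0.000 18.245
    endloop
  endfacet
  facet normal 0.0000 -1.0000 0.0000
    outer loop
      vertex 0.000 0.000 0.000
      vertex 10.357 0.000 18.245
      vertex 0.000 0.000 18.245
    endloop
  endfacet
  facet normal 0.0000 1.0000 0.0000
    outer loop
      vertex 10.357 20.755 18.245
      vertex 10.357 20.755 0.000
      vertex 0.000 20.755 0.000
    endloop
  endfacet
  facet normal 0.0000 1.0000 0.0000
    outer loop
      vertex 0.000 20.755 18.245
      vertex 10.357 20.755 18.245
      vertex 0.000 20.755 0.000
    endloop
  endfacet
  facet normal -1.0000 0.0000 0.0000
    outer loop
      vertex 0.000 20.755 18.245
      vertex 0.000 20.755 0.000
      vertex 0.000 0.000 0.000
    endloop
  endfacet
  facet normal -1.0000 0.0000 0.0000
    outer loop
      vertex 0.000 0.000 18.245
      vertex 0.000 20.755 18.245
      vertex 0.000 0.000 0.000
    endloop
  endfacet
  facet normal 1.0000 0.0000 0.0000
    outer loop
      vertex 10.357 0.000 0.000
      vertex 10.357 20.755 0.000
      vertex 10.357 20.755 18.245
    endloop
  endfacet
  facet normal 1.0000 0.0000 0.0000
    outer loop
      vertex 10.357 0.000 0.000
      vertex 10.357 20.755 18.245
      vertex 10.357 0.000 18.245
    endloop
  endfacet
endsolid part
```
; perimeter-only toolpath
G21 ; units = mm
G90 ; absolute positioning
G28 ; home
; layer 1
G0 Z3.041
G0 X0.000 Y0.000
G1 X10.357 Y0.000
G1 X10.357 Y20.755
G1 X0.000 Y20.755
G1 X0.000 Y0.000
; layer 2
G0 Z6.082
G0 X0.000 Y0.000
G1 X10.357 Y0.000
G1 X10.357 Y20.755
G1 X0.000 Y20.755
G1 X0.000 Y0.000
; layer 3
G0 Z9.123
G0 X0.000 Y0.000
G1 X10.357 Y0.000
G1 X10.357 Y20.755
G1 X0.000 Y20.755
G1 X0.000 Y0.000
; layer 4
G0 Z12.163
G0 X0.000 Y0.000
G1 X10.357 Y0.000
G1 X10.357 Y20.755
G1 X0.000 Y20.755
G1 X0.000 Y0.000
; layer 5
G0 Z15.204
G0 X0.000 Y0.000
G1 X10.357 Y0.000
G1 X10.357 Y20.755
G1 X0.000 Y20.755
G1 X0.000 Y0.000
; layer 6
G0 Z18.245
G0 X0.000 Y0.000
G1 X10.357 Y0.000
G1 X10.357 Y20.755
G1 X0.000 Y20.755
G1 X0.000 Y0.000
M2 ; end

The solid is a rectangular box, roughly 10.4 × 20.8 mm footprint and 18.2 mm tall. Slicing at Δz = 3.041 mm — 6 equal slices spanning the solid's height, so layer i sits at z = i·h/6 — gives 6 non-empty perimeters. Each is a 4-segment closed polygon; G0 lifts to the layer z and rapids to the start vertex, then G1 traces the edges.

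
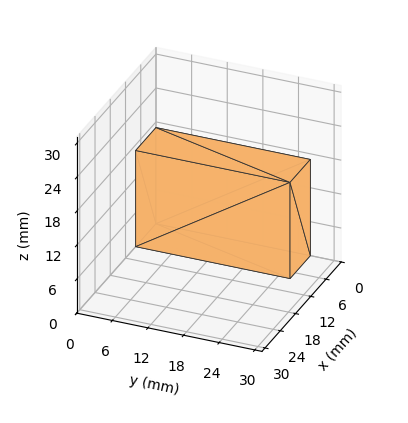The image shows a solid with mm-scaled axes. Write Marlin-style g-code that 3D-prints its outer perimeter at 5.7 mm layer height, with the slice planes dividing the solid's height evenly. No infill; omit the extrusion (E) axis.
Reading the render: the shape is a rectangular box, roughly 8 × 26 mm footprint and 17 mm tall (dimensions read to the nearest mm from the axis ticks). For the g-code, the solid's height is divided into equal slices at the stated Δz and each level perimeter traced with G1 moves after a G0 lift.

; perimeter-only toolpath
G21 ; units = mm
G90 ; absolute positioning
G28 ; home
; layer 1
G0 Z5.7
G0 X0.0 Y0.0
G1 X8.0 Y0.0
G1 X8.0 Y26.0
G1 X0.0 Y26.0
G1 X0.0 Y0.0
; layer 2
G0 Z11.3
G0 X0.0 Y0.0
G1 X8.0 Y0.0
G1 X8.0 Y26.0
G1 X0.0 Y26.0
G1 X0.0 Y0.0
; layer 3
G0 Z17.0
G0 X0.0 Y0.0
G1 X8.0 Y0.0
G1 X8.0 Y26.0
G1 X0.0 Y26.0
G1 X0.0 Y0.0
M2 ; end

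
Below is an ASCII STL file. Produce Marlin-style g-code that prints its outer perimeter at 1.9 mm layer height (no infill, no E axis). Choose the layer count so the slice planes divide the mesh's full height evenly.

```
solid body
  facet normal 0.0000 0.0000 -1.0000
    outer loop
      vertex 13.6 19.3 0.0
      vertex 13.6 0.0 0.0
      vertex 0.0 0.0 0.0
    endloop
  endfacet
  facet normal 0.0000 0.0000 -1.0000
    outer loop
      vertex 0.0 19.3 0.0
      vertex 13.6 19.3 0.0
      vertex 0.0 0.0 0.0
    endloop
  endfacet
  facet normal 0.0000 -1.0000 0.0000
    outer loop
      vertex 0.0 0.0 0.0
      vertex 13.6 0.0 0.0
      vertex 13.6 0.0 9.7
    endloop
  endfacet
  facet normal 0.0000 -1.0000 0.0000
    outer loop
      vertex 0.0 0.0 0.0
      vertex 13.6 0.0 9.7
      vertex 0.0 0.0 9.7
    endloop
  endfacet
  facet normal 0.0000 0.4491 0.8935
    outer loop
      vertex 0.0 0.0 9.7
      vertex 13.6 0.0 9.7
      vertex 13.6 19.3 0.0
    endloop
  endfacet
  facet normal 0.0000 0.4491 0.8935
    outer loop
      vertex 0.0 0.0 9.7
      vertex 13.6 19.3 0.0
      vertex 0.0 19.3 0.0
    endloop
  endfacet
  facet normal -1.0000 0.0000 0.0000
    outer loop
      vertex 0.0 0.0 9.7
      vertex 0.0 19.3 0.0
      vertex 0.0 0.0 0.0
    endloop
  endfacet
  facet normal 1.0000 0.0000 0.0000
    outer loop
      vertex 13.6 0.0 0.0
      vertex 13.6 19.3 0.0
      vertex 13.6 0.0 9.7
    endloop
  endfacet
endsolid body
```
; perimeter-only toolpath
G21 ; units = mm
G90 ; absolute positioning
G28 ; home
; layer 1
G0 Z1.9
G0 X0.0 Y0.0
G1 X13.6 Y0.0
G1 X13.6 Y15.4
G1 X0.0 Y15.4
G1 X0.0 Y0.0
; layer 2
G0 Z3.9
G0 X0.0 Y0.0
G1 X13.6 Y0.0
G1 X13.6 Y11.6
G1 X0.0 Y11.6
G1 X0.0 Y0.0
; layer 3
G0 Z5.8
G0 X0.0 Y0.0
G1 X13.6 Y0.0
G1 X13.6 Y7.7
G1 X0.0 Y7.7
G1 X0.0 Y0.0
; layer 4
G0 Z7.8
G0 X0.0 Y0.0
G1 X13.6 Y0.0
G1 X13.6 Y3.9
G1 X0.0 Y3.9
G1 X0.0 Y0.0
M2 ; end

The solid is a wedge (ramp): 13.6 × 19.3 mm base, rising to 9.7 mm along the y=0 edge and sloping linearly to z=0 at y=19.3. Slicing at Δz = 1.9 mm — 5 equal slices spanning the solid's height, so layer i sits at z = i·h/5 — gives 4 non-empty perimeters. Each is a 4-segment closed polygon; G0 lifts to the layer z and rapids to the start vertex, then G1 traces the edges. The cross-section shrinks linearly with z (the slice at the apex is degenerate and omitted).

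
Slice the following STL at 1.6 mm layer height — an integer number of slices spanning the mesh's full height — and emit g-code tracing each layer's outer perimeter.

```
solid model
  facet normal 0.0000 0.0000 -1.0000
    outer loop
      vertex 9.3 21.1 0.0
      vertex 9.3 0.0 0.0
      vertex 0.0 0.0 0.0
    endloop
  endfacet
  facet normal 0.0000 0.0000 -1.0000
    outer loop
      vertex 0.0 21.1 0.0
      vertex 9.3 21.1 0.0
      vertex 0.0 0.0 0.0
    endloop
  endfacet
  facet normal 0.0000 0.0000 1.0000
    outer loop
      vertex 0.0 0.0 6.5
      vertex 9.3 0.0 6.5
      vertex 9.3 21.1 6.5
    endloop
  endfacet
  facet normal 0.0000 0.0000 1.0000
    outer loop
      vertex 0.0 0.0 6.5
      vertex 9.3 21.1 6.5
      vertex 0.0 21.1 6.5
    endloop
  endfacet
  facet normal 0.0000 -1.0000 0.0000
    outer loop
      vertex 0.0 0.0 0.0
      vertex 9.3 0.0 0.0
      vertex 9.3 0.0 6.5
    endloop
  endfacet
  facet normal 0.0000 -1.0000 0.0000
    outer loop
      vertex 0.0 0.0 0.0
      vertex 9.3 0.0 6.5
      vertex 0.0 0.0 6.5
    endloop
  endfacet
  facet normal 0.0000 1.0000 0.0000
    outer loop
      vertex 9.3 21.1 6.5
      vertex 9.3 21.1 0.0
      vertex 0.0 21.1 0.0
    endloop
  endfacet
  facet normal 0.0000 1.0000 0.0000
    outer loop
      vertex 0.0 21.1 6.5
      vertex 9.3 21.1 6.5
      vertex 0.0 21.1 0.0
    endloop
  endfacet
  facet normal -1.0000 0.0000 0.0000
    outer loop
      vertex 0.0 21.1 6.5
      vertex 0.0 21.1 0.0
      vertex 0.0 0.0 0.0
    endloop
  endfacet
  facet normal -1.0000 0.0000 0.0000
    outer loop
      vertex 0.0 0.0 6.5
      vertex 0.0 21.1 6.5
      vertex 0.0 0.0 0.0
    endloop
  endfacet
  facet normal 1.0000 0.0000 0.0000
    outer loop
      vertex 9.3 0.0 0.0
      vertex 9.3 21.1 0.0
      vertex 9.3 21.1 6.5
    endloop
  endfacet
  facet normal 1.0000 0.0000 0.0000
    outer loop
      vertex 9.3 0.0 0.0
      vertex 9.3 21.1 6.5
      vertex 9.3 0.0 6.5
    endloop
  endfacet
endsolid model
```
; perimeter-only toolpath
G21 ; units = mm
G90 ; absolute positioning
G28 ; home
; layer 1
G0 Z1.6
G0 X0.0 Y0.0
G1 X9.3 Y0.0
G1 X9.3 Y21.1
G1 X0.0 Y21.1
G1 X0.0 Y0.0
; layer 2
G0 Z3.2
G0 X0.0 Y0.0
G1 X9.3 Y0.0
G1 X9.3 Y21.1
G1 X0.0 Y21.1
G1 X0.0 Y0.0
; layer 3
G0 Z4.9
G0 X0.0 Y0.0
G1 X9.3 Y0.0
G1 X9.3 Y21.1
G1 X0.0 Y21.1
G1 X0.0 Y0.0
; layer 4
G0 Z6.5
G0 X0.0 Y0.0
G1 X9.3 Y0.0
G1 X9.3 Y21.1
G1 X0.0 Y21.1
G1 X0.0 Y0.0
M2 ; end

The solid is a rectangular box, roughly 9.3 × 21.1 mm footprint and 6.5 mm tall. Slicing at Δz = 1.6 mm — 4 equal slices spanning the solid's height, so layer i sits at z = i·h/4 — gives 4 non-empty perimeters. Each is a 4-segment closed polygon; G0 lifts to the layer z and rapids to the start vertex, then G1 traces the edges.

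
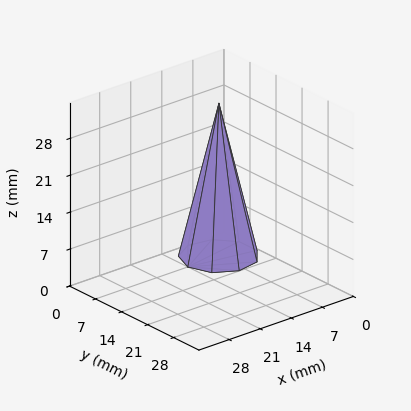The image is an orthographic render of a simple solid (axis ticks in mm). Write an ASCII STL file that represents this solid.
Reading the render: the shape is a regular 9-sided pyramid, base circumscribed radius ≈ 7 mm, apex at z ≈ 29 mm (dimensions read to the nearest mm from the axis ticks). For the STL, each face is triangulated and given an outward normal.

solid part
  facet normal 0.0000 0.0000 -1.0000
    outer loop
      vertex 8.216 13.894 0.000
      vertex 12.362 11.500 0.000
      vertex 14.000 7.000 0.000
    endloop
  endfacet
  facet normal 0.0000 0.0000 -1.0000
    outer loop
      vertex 3.500 13.062 0.000
      vertex 8.216 13.894 0.000
      vertex 14.000 7.000 0.000
    endloop
  endfacet
  facet normal 0.0000 0.0000 -1.0000
    outer loop
      vertex 0.422 9.394 0.000
      vertex 3.500 13.062 0.000
      vertex 14.000 7.000 0.000
    endloop
  endfacet
  facet normal 0.0000 0.0000 -1.0000
    outer loop
      vertex 0.422 4.606 0.000
      vertex 0.422 9.394 0.000
      vertex 14.000 7.000 0.000
    endloop
  endfacet
  facet normal 0.0000 0.0000 -1.0000
    outer loop
      vertex 3.500 0.938 0.000
      vertex 0.422 4.606 0.000
      vertex 14.000 7.000 0.000
    endloop
  endfacet
  facet normal 0.0000 0.0000 -1.0000
    outer loop
      vertex 8.216 0.106 0.000
      vertex 3.500 0.938 0.000
      vertex 14.000 7.000 0.000
    endloop
  endfacet
  facet normal 0.0000 0.0000 -1.0000
    outer loop
      vertex 12.362 2.500 0.000
      vertex 8.216 0.106 0.000
      vertex 14.000 7.000 0.000
    endloop
  endfacet
  facet normal 0.9164 0.3336 0.2212
    outer loop
      vertex 14.000 7.000 0.000
      vertex 12.362 11.500 0.000
      vertex 7.000 7.000 29.000
    endloop
  endfacet
  facet normal 0.4877 0.8445 0.2212
    outer loop
      vertex 12.362 11.500 0.000
      vertex 8.216 13.894 0.000
      vertex 7.000 7.000 29.000
    endloop
  endfacet
  facet normal -0.1694 0.9604 0.2212
    outer loop
      vertex 8.216 13.894 0.000
      vertex 3.500 13.062 0.000
      vertex 7.000 7.000 29.000
    endloop
  endfacet
  facet normal -0.7470 0.6269 0.2212
    outer loop
      vertex 3.500 13.062 0.000
      vertex 0.422 9.394 0.000
      vertex 7.000 7.000 29.000
    endloop
  endfacet
  facet normal -0.9752 0.0000 0.2212
    outer loop
      vertex 0.422 9.394 0.000
      vertex 0.422 4.606 0.000
      vertex 7.000 7.000 29.000
    endloop
  endfacet
  facet normal -0.7470 -0.6269 0.2212
    outer loop
      vertex 0.422 4.606 0.000
      vertex 3.500 0.938 0.000
      vertex 7.000 7.000 29.000
    endloop
  endfacet
  facet normal -0.1694 -0.9604 0.2212
    outer loop
      vertex 3.500 0.938 0.000
      vertex 8.216 0.106 0.000
      vertex 7.000 7.000 29.000
    endloop
  endfacet
  facet normal 0.4877 -0.8445 0.2212
    outer loop
      vertex 8.216 0.106 0.000
      vertex 12.362 2.500 0.000
      vertex 7.000 7.000 29.000
    endloop
  endfacet
  facet normal 0.9164 -0.3336 0.2212
    outer loop
      vertex 12.362 2.500 0.000
      vertex 14.000 7.000 0.000
      vertex 7.000 7.000 29.000
    endloop
  endfacet
endsolid part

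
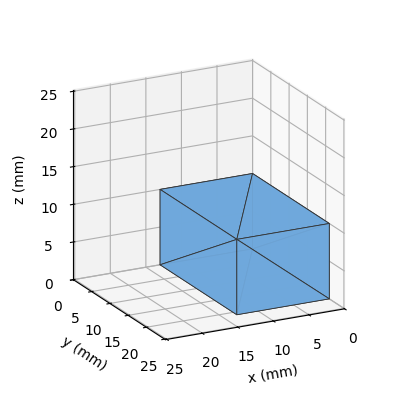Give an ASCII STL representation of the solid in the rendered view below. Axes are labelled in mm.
Reading the render: the shape is a rectangular box, roughly 13 × 21 mm footprint and 10 mm tall (dimensions read to the nearest mm from the axis ticks). For the STL, each face is triangulated and given an outward normal.

solid part
  facet normal 0.0000 0.0000 -1.0000
    outer loop
      vertex 13.0 21.0 0.0
      vertex 13.0 0.0 0.0
      vertex 0.0 0.0 0.0
    endloop
  endfacet
  facet normal 0.0000 0.0000 -1.0000
    outer loop
      vertex 0.0 21.0 0.0
      vertex 13.0 21.0 0.0
      vertex 0.0 0.0 0.0
    endloop
  endfacet
  facet normal 0.0000 0.0000 1.0000
    outer loop
      vertex 0.0 0.0 10.0
      vertex 13.0 0.0 10.0
      vertex 13.0 21.0 10.0
    endloop
  endfacet
  facet normal 0.0000 0.0000 1.0000
    outer loop
      vertex 0.0 0.0 10.0
      vertex 13.0 21.0 10.0
      vertex 0.0 21.0 10.0
    endloop
  endfacet
  facet normal 0.0000 -1.0000 0.0000
    outer loop
      vertex 0.0 0.0 0.0
      vertex 13.0 0.0 0.0
      vertex 13.0 0.0 10.0
    endloop
  endfacet
  facet normal 0.0000 -1.0000 0.0000
    outer loop
      vertex 0.0 0.0 0.0
      vertex 13.0 0.0 10.0
      vertex 0.0 0.0 10.0
    endloop
  endfacet
  facet normal 0.0000 1.0000 0.0000
    outer loop
      vertex 13.0 21.0 10.0
      vertex 13.0 21.0 0.0
      vertex 0.0 21.0 0.0
    endloop
  endfacet
  facet normal 0.0000 1.0000 0.0000
    outer loop
      vertex 0.0 21.0 10.0
      vertex 13.0 21.0 10.0
      vertex 0.0 21.0 0.0
    endloop
  endfacet
  facet normal -1.0000 0.0000 0.0000
    outer loop
      vertex 0.0 21.0 10.0
      vertex 0.0 21.0 0.0
      vertex 0.0 0.0 0.0
    endloop
  endfacet
  facet normal -1.0000 0.0000 0.0000
    outer loop
      vertex 0.0 0.0 10.0
      vertex 0.0 21.0 10.0
      vertex 0.0 0.0 0.0
    endloop
  endfacet
  facet normal 1.0000 0.0000 0.0000
    outer loop
      vertex 13.0 0.0 0.0
      vertex 13.0 21.0 0.0
      vertex 13.0 21.0 10.0
    endloop
  endfacet
  facet normal 1.0000 0.0000 0.0000
    outer loop
      vertex 13.0 0.0 0.0
      vertex 13.0 21.0 10.0
      vertex 13.0 0.0 10.0
    endloop
  endfacet
endsolid part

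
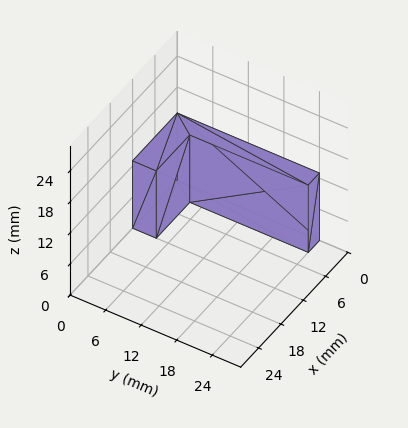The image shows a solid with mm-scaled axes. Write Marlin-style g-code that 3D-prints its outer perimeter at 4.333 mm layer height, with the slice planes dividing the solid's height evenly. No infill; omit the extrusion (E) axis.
Reading the render: the shape is an L-shaped prism: outer 12 × 24 mm, arm thicknesses ≈ 4 mm (horizontal) and 3 mm (vertical), extruded 13 mm in z (dimensions read to the nearest mm from the axis ticks). For the g-code, the solid's height is divided into equal slices at the stated Δz and each level perimeter traced with G1 moves after a G0 lift.

; perimeter-only toolpath
G21 ; units = mm
G90 ; absolute positioning
G28 ; home
; layer 1
G0 Z4.333
G0 X0.000 Y0.000
G1 X12.000 Y0.000
G1 X12.000 Y4.000
G1 X3.000 Y4.000
G1 X3.000 Y24.000
G1 X0.000 Y24.000
G1 X0.000 Y0.000
; layer 2
G0 Z8.667
G0 X0.000 Y0.000
G1 X12.000 Y0.000
G1 X12.000 Y4.000
G1 X3.000 Y4.000
G1 X3.000 Y24.000
G1 X0.000 Y24.000
G1 X0.000 Y0.000
; layer 3
G0 Z13.000
G0 X0.000 Y0.000
G1 X12.000 Y0.000
G1 X12.000 Y4.000
G1 X3.000 Y4.000
G1 X3.000 Y24.000
G1 X0.000 Y24.000
G1 X0.000 Y0.000
M2 ; end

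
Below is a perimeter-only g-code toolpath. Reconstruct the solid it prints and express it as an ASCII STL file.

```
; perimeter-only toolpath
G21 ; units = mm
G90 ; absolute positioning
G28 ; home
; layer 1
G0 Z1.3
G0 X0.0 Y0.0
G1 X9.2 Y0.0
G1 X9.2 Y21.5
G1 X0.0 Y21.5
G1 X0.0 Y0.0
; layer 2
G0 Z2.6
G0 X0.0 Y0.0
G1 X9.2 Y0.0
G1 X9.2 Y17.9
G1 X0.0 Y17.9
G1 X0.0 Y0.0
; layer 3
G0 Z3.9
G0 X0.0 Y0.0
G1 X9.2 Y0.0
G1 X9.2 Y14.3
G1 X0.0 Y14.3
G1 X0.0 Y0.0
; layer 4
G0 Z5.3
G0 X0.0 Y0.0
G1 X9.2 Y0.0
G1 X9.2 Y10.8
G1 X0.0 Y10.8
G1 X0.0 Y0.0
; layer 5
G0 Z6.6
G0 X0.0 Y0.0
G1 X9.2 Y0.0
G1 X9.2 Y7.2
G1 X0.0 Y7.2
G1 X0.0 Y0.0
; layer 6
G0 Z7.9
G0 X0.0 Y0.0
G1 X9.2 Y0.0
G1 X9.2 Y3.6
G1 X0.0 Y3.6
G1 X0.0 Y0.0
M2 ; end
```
solid part
  facet normal 0.0000 0.0000 -1.0000
    outer loop
      vertex 9.2 25.1 0.0
      vertex 9.2 0.0 0.0
      vertex 0.0 0.0 0.0
    endloop
  endfacet
  facet normal 0.0000 0.0000 -1.0000
    outer loop
      vertex 0.0 25.1 0.0
      vertex 9.2 25.1 0.0
      vertex 0.0 0.0 0.0
    endloop
  endfacet
  facet normal 0.0000 -1.0000 0.0000
    outer loop
      vertex 0.0 0.0 0.0
      vertex 9.2 0.0 0.0
      vertex 9.2 0.0 9.2
    endloop
  endfacet
  facet normal 0.0000 -1.0000 0.0000
    outer loop
      vertex 0.0 0.0 0.0
      vertex 9.2 0.0 9.2
      vertex 0.0 0.0 9.2
    endloop
  endfacet
  facet normal 0.0000 0.3441 0.9389
    outer loop
      vertex 0.0 0.0 9.2
      vertex 9.2 0.0 9.2
      vertex 9.2 25.1 0.0
    endloop
  endfacet
  facet normal 0.0000 0.3441 0.9389
    outer loop
      vertex 0.0 0.0 9.2
      vertex 9.2 25.1 0.0
      vertex 0.0 25.1 0.0
    endloop
  endfacet
  facet normal -1.0000 0.0000 0.0000
    outer loop
      vertex 0.0 0.0 9.2
      vertex 0.0 25.1 0.0
      vertex 0.0 0.0 0.0
    endloop
  endfacet
  facet normal 1.0000 0.0000 0.0000
    outer loop
      vertex 9.2 0.0 0.0
      vertex 9.2 25.1 0.0
      vertex 9.2 0.0 9.2
    endloop
  endfacet
endsolid part

The G0 Z moves step by Δz≈1.3 mm. The G1 loops shrink linearly with z, so the solid tapers from its base footprint up to z≈9.2. Closing with a flat bottom cap and the tapered top and triangulating gives 8 facets — a wedge (ramp): 9.2 × 25.1 mm base, rising to 9.2 mm along the y=0 edge and sloping linearly to z=0 at y=25.1.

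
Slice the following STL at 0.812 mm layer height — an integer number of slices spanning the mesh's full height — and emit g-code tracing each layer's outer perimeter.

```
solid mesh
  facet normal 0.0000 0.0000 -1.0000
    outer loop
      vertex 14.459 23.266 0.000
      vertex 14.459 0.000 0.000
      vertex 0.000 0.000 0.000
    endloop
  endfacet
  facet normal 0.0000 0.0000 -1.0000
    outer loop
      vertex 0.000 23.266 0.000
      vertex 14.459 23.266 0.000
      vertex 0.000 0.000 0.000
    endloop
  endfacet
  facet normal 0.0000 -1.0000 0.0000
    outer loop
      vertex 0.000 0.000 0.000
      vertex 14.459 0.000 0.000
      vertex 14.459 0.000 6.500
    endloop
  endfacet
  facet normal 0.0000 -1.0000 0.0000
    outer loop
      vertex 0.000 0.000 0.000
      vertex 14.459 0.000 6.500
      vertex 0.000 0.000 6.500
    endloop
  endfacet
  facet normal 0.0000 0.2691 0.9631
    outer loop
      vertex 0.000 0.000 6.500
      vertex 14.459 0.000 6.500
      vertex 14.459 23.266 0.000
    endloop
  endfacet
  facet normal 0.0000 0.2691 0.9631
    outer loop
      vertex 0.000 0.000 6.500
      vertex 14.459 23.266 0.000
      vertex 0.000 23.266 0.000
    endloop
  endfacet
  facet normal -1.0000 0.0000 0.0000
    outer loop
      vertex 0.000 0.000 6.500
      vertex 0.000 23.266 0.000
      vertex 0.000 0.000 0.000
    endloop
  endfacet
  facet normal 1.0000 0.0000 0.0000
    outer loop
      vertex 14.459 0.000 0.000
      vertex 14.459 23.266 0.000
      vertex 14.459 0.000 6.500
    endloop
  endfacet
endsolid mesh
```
; perimeter-only toolpath
G21 ; units = mm
G90 ; absolute positioning
G28 ; home
; layer 1
G0 Z0.812
G0 X0.000 Y0.000
G1 X14.459 Y0.000
G1 X14.459 Y20.358
G1 X0.000 Y20.358
G1 X0.000 Y0.000
; layer 2
G0 Z1.625
G0 X0.000 Y0.000
G1 X14.459 Y0.000
G1 X14.459 Y17.450
G1 X0.000 Y17.450
G1 X0.000 Y0.000
; layer 3
G0 Z2.438
G0 X0.000 Y0.000
G1 X14.459 Y0.000
G1 X14.459 Y14.541
G1 X0.000 Y14.541
G1 X0.000 Y0.000
; layer 4
G0 Z3.250
G0 X0.000 Y0.000
G1 X14.459 Y0.000
G1 X14.459 Y11.633
G1 X0.000 Y11.633
G1 X0.000 Y0.000
; layer 5
G0 Z4.062
G0 X0.000 Y0.000
G1 X14.459 Y0.000
G1 X14.459 Y8.725
G1 X0.000 Y8.725
G1 X0.000 Y0.000
; layer 6
G0 Z4.875
G0 X0.000 Y0.000
G1 X14.459 Y0.000
G1 X14.459 Y5.816
G1 X0.000 Y5.816
G1 X0.000 Y0.000
; layer 7
G0 Z5.688
G0 X0.000 Y0.000
G1 X14.459 Y0.000
G1 X14.459 Y2.908
G1 X0.000 Y2.908
G1 X0.000 Y0.000
M2 ; end

The solid is a wedge (ramp): 14.5 × 23.3 mm base, rising to 6.5 mm along the y=0 edge and sloping linearly to z=0 at y=23.3. Slicing at Δz = 0.812 mm — 8 equal slices spanning the solid's height, so layer i sits at z = i·h/8 — gives 7 non-empty perimeters. Each is a 4-segment closed polygon; G0 lifts to the layer z and rapids to the start vertex, then G1 traces the edges. The cross-section shrinks linearly with z (the slice at the apex is degenerate and omitted).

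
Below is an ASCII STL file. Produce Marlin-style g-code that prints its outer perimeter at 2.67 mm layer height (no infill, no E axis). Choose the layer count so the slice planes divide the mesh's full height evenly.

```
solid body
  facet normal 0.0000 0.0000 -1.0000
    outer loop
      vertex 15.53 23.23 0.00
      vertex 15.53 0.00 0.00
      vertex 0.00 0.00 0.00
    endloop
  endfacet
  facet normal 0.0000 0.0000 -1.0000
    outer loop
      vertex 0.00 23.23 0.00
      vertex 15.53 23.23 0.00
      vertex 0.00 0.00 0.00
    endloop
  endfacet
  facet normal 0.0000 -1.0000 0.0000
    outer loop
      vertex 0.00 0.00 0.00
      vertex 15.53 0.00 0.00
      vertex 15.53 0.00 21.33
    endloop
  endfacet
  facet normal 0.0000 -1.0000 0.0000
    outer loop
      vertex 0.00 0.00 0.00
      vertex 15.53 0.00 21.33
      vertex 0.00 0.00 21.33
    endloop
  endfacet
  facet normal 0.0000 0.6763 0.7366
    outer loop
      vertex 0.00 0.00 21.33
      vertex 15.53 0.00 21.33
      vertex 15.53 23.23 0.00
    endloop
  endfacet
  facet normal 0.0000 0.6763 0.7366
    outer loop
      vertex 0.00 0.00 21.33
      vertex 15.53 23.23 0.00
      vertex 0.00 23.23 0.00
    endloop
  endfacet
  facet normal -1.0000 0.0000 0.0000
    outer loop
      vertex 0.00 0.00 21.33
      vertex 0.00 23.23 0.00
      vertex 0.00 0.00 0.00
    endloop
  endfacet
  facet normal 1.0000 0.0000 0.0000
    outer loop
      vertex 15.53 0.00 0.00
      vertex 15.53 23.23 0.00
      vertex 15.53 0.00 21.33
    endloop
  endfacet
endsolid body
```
; perimeter-only toolpath
G21 ; units = mm
G90 ; absolute positioning
G28 ; home
; layer 1
G0 Z2.67
G0 X0.00 Y0.00
G1 X15.53 Y0.00
G1 X15.53 Y20.33
G1 X0.00 Y20.33
G1 X0.00 Y0.00
; layer 2
G0 Z5.33
G0 X0.00 Y0.00
G1 X15.53 Y0.00
G1 X15.53 Y17.42
G1 X0.00 Y17.42
G1 X0.00 Y0.00
; layer 3
G0 Z8.00
G0 X0.00 Y0.00
G1 X15.53 Y0.00
G1 X15.53 Y14.52
G1 X0.00 Y14.52
G1 X0.00 Y0.00
; layer 4
G0 Z10.66
G0 X0.00 Y0.00
G1 X15.53 Y0.00
G1 X15.53 Y11.62
G1 X0.00 Y11.62
G1 X0.00 Y0.00
; layer 5
G0 Z13.33
G0 X0.00 Y0.00
G1 X15.53 Y0.00
G1 X15.53 Y8.71
G1 X0.00 Y8.71
G1 X0.00 Y0.00
; layer 6
G0 Z16.00
G0 X0.00 Y0.00
G1 X15.53 Y0.00
G1 X15.53 Y5.81
G1 X0.00 Y5.81
G1 X0.00 Y0.00
; layer 7
G0 Z18.66
G0 X0.00 Y0.00
G1 X15.53 Y0.00
G1 X15.53 Y2.90
G1 X0.00 Y2.90
G1 X0.00 Y0.00
M2 ; end

The solid is a wedge (ramp): 15.5 × 23.2 mm base, rising to 21.3 mm along the y=0 edge and sloping linearly to z=0 at y=23.2. Slicing at Δz = 2.67 mm — 8 equal slices spanning the solid's height, so layer i sits at z = i·h/8 — gives 7 non-empty perimeters. Each is a 4-segment closed polygon; G0 lifts to the layer z and rapids to the start vertex, then G1 traces the edges. The cross-section shrinks linearly with z (the slice at the apex is degenerate and omitted).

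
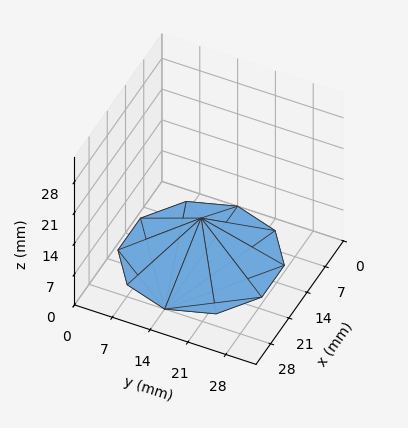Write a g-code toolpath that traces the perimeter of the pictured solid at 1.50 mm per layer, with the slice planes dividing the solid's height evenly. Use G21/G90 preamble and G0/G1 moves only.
Reading the render: the shape is a regular 10-sided pyramid, base circumscribed radius ≈ 14 mm, apex at z ≈ 9 mm (dimensions read to the nearest mm from the axis ticks). For the g-code, the solid's height is divided into equal slices at the stated Δz and each level perimeter traced with G1 moves after a G0 lift.

; perimeter-only toolpath
G21 ; units = mm
G90 ; absolute positioning
G28 ; home
; layer 1
G0 Z1.50
G0 X25.67 Y14.00
G1 X23.44 Y20.86
G1 X17.61 Y25.09
G1 X10.39 Y25.09
G1 X4.56 Y20.86
G1 X2.33 Y14.00
G1 X4.56 Y7.14
G1 X10.39 Y2.91
G1 X17.61 Y2.91
G1 X23.44 Y7.14
G1 X25.67 Y14.00
; layer 2
G0 Z3.00
G0 X23.33 Y14.00
G1 X21.55 Y19.49
G1 X16.89 Y22.87
G1 X11.11 Y22.87
G1 X6.45 Y19.49
G1 X4.67 Y14.00
G1 X6.45 Y8.51
G1 X11.11 Y5.13
G1 X16.89 Y5.13
G1 X21.55 Y8.51
G1 X23.33 Y14.00
; layer 3
G0 Z4.50
G0 X21.00 Y14.00
G1 X19.66 Y18.12
G1 X16.16 Y20.66
G1 X11.84 Y20.66
G1 X8.34 Y18.12
G1 X7.00 Y14.00
G1 X8.34 Y9.88
G1 X11.84 Y7.34
G1 X16.16 Y7.34
G1 X19.66 Y9.88
G1 X21.00 Y14.00
; layer 4
G0 Z6.00
G0 X18.67 Y14.00
G1 X17.78 Y16.74
G1 X15.44 Y18.44
G1 X12.56 Y18.44
G1 X10.22 Y16.74
G1 X9.33 Y14.00
G1 X10.22 Y11.26
G1 X12.56 Y9.56
G1 X15.44 Y9.56
G1 X17.78 Y11.26
G1 X18.67 Y14.00
; layer 5
G0 Z7.50
G0 X16.33 Y14.00
G1 X15.89 Y15.37
G1 X14.72 Y16.22
G1 X13.28 Y16.22
G1 X12.11 Y15.37
G1 X11.67 Y14.00
G1 X12.11 Y12.63
G1 X13.28 Y11.78
G1 X14.72 Y11.78
G1 X15.89 Y12.63
G1 X16.33 Y14.00
M2 ; end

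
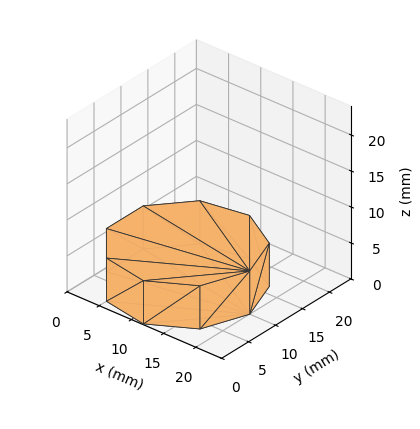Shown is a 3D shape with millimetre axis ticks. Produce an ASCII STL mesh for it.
Reading the render: the shape is a regular 9-sided prism (a cylinder approximated with 9 flat sides), circumscribed radius ≈ 10 mm, height ≈ 6 mm (dimensions read to the nearest mm from the axis ticks). For the STL, each face is triangulated and given an outward normal.

solid part
  facet normal 0.0000 0.0000 -1.0000
    outer loop
      vertex 11.736 19.848 0.000
      vertex 17.660 16.428 0.000
      vertex 20.000 10.000 0.000
    endloop
  endfacet
  facet normal 0.0000 0.0000 -1.0000
    outer loop
      vertex 5.000 18.660 0.000
      vertex 11.736 19.848 0.000
      vertex 20.000 10.000 0.000
    endloop
  endfacet
  facet normal 0.0000 0.0000 -1.0000
    outer loop
      vertex 0.603 13.420 0.000
      vertex 5.000 18.660 0.000
      vertex 20.000 10.000 0.000
    endloop
  endfacet
  facet normal 0.0000 0.0000 -1.0000
    outer loop
      vertex 0.603 6.580 0.000
      vertex 0.603 13.420 0.000
      vertex 20.000 10.000 0.000
    endloop
  endfacet
  facet normal 0.0000 0.0000 -1.0000
    outer loop
      vertex 5.000 1.340 0.000
      vertex 0.603 6.580 0.000
      vertex 20.000 10.000 0.000
    endloop
  endfacet
  facet normal 0.0000 0.0000 -1.0000
    outer loop
      vertex 11.736 0.152 0.000
      vertex 5.000 1.340 0.000
      vertex 20.000 10.000 0.000
    endloop
  endfacet
  facet normal 0.0000 0.0000 -1.0000
    outer loop
      vertex 17.660 3.572 0.000
      vertex 11.736 0.152 0.000
      vertex 20.000 10.000 0.000
    endloop
  endfacet
  facet normal 0.0000 0.0000 1.0000
    outer loop
      vertex 20.000 10.000 6.000
      vertex 17.660 16.428 6.000
      vertex 11.736 19.848 6.000
    endloop
  endfacet
  facet normal 0.0000 0.0000 1.0000
    outer loop
      vertex 20.000 10.000 6.000
      vertex 11.736 19.848 6.000
      vertex 5.000 18.660 6.000
    endloop
  endfacet
  facet normal 0.0000 0.0000 1.0000
    outer loop
      vertex 20.000 10.000 6.000
      vertex 5.000 18.660 6.000
      vertex 0.603 13.420 6.000
    endloop
  endfacet
  facet normal 0.0000 0.0000 1.0000
    outer loop
      vertex 20.000 10.000 6.000
      vertex 0.603 13.420 6.000
      vertex 0.603 6.580 6.000
    endloop
  endfacet
  facet normal 0.0000 0.0000 1.0000
    outer loop
      vertex 20.000 10.000 6.000
      vertex 0.603 6.580 6.000
      vertex 5.000 1.340 6.000
    endloop
  endfacet
  facet normal 0.0000 0.0000 1.0000
    outer loop
      vertex 20.000 10.000 6.000
      vertex 5.000 1.340 6.000
      vertex 11.736 0.152 6.000
    endloop
  endfacet
  facet normal 0.0000 0.0000 1.0000
    outer loop
      vertex 20.000 10.000 6.000
      vertex 11.736 0.152 6.000
      vertex 17.660 3.572 6.000
    endloop
  endfacet
  facet normal 0.9397 0.3421 0.0000
    outer loop
      vertex 20.000 10.000 0.000
      vertex 17.660 16.428 0.000
      vertex 17.660 16.428 6.000
    endloop
  endfacet
  facet normal 0.9397 0.3421 0.0000
    outer loop
      vertex 20.000 10.000 0.000
      vertex 17.660 16.428 6.000
      vertex 20.000 10.000 6.000
    endloop
  endfacet
  facet normal 0.5000 0.8660 0.0000
    outer loop
      vertex 17.660 16.428 0.000
      vertex 11.736 19.848 0.000
      vertex 11.736 19.848 6.000
    endloop
  endfacet
  facet normal 0.5000 0.8660 0.0000
    outer loop
      vertex 17.660 16.428 0.000
      vertex 11.736 19.848 6.000
      vertex 17.660 16.428 6.000
    endloop
  endfacet
  facet normal -0.1737 0.9848 0.0000
    outer loop
      vertex 11.736 19.848 0.000
      vertex 5.000 18.660 0.000
      vertex 5.000 18.660 6.000
    endloop
  endfacet
  facet normal -0.1737 0.9848 0.0000
    outer loop
      vertex 11.736 19.848 0.000
      vertex 5.000 18.660 6.000
      vertex 11.736 19.848 6.000
    endloop
  endfacet
  facet normal -0.7660 0.6428 0.0000
    outer loop
      vertex 5.000 18.660 0.000
      vertex 0.603 13.420 0.000
      vertex 0.603 13.420 6.000
    endloop
  endfacet
  facet normal -0.7660 0.6428 0.0000
    outer loop
      vertex 5.000 18.660 0.000
      vertex 0.603 13.420 6.000
      vertex 5.000 18.660 6.000
    endloop
  endfacet
  facet normal -1.0000 0.0000 0.0000
    outer loop
      vertex 0.603 13.420 0.000
      vertex 0.603 6.580 0.000
      vertex 0.603 6.580 6.000
    endloop
  endfacet
  facet normal -1.0000 0.0000 0.0000
    outer loop
      vertex 0.603 13.420 0.000
      vertex 0.603 6.580 6.000
      vertex 0.603 13.420 6.000
    endloop
  endfacet
  facet normal -0.7660 -0.6428 0.0000
    outer loop
      vertex 0.603 6.580 0.000
      vertex 5.000 1.340 0.000
      vertex 5.000 1.340 6.000
    endloop
  endfacet
  facet normal -0.7660 -0.6428 0.0000
    outer loop
      vertex 0.603 6.580 0.000
      vertex 5.000 1.340 6.000
      vertex 0.603 6.580 6.000
    endloop
  endfacet
  facet normal -0.1737 -0.9848 0.0000
    outer loop
      vertex 5.000 1.340 0.000
      vertex 11.736 0.152 0.000
      vertex 11.736 0.152 6.000
    endloop
  endfacet
  facet normal -0.1737 -0.9848 0.0000
    outer loop
      vertex 5.000 1.340 0.000
      vertex 11.736 0.152 6.000
      vertex 5.000 1.340 6.000
    endloop
  endfacet
  facet normal 0.5000 -0.8660 0.0000
    outer loop
      vertex 11.736 0.152 0.000
      vertex 17.660 3.572 0.000
      vertex 17.660 3.572 6.000
    endloop
  endfacet
  facet normal 0.5000 -0.8660 0.0000
    outer loop
      vertex 11.736 0.152 0.000
      vertex 17.660 3.572 6.000
      vertex 11.736 0.152 6.000
    endloop
  endfacet
  facet normal 0.9397 -0.3421 0.0000
    outer loop
      vertex 17.660 3.572 0.000
      vertex 20.000 10.000 0.000
      vertex 20.000 10.000 6.000
    endloop
  endfacet
  facet normal 0.9397 -0.3421 0.0000
    outer loop
      vertex 17.660 3.572 0.000
      vertex 20.000 10.000 6.000
      vertex 17.660 3.572 6.000
    endloop
  endfacet
endsolid part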